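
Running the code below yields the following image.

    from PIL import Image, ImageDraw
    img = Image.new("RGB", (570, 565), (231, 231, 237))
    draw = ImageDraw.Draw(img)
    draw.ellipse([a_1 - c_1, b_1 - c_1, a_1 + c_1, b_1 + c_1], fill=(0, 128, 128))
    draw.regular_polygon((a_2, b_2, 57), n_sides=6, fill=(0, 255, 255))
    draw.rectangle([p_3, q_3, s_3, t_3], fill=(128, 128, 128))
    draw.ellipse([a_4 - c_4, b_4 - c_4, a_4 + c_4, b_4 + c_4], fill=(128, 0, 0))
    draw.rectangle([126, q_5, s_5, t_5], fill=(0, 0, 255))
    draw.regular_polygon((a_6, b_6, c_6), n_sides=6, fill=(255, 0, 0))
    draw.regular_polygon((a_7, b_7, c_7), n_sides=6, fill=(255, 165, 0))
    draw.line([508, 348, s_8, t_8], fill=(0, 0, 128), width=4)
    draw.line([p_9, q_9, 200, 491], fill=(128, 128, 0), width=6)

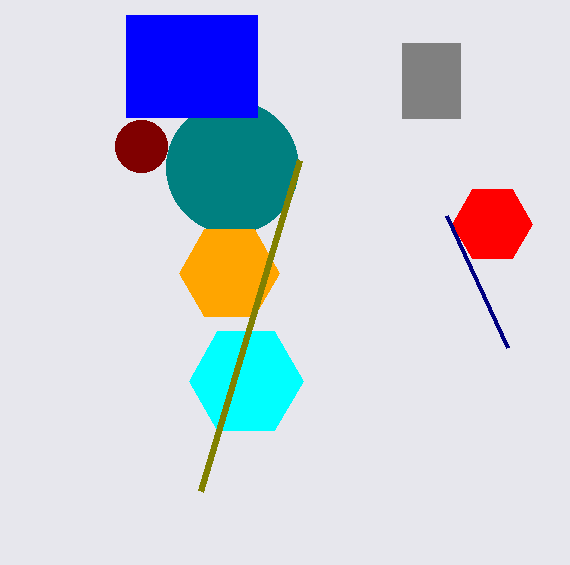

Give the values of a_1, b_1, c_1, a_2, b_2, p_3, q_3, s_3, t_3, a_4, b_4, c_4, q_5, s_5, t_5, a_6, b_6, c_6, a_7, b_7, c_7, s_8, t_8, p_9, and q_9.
a_1 = 232
b_1 = 167
c_1 = 66
a_2 = 246
b_2 = 381
p_3 = 402
q_3 = 43
s_3 = 460
t_3 = 118
a_4 = 141
b_4 = 146
c_4 = 26
q_5 = 15
s_5 = 257
t_5 = 117
a_6 = 492
b_6 = 224
c_6 = 40
a_7 = 229
b_7 = 273
c_7 = 50
s_8 = 447
t_8 = 216
p_9 = 299
q_9 = 160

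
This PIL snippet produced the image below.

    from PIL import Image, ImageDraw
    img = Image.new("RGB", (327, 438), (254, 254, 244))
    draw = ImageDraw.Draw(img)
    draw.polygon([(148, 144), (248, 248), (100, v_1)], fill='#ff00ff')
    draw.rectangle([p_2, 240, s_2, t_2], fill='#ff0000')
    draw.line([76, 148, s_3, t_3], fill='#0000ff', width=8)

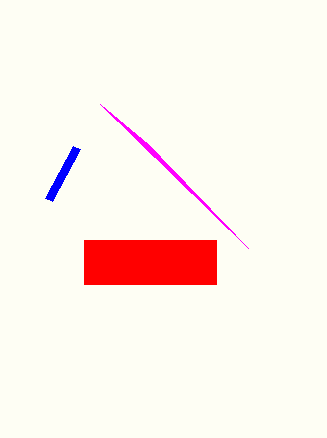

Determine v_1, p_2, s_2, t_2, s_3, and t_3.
v_1 = 104, p_2 = 84, s_2 = 216, t_2 = 284, s_3 = 48, t_3 = 200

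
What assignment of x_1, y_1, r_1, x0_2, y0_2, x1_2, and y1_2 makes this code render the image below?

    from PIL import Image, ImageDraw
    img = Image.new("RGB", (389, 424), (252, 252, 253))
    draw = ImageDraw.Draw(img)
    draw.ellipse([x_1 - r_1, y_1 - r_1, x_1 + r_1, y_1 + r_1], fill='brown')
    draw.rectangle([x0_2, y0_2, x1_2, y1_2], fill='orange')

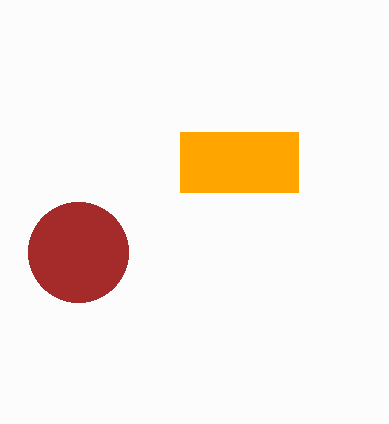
x_1 = 78, y_1 = 252, r_1 = 50, x0_2 = 180, y0_2 = 132, x1_2 = 298, y1_2 = 192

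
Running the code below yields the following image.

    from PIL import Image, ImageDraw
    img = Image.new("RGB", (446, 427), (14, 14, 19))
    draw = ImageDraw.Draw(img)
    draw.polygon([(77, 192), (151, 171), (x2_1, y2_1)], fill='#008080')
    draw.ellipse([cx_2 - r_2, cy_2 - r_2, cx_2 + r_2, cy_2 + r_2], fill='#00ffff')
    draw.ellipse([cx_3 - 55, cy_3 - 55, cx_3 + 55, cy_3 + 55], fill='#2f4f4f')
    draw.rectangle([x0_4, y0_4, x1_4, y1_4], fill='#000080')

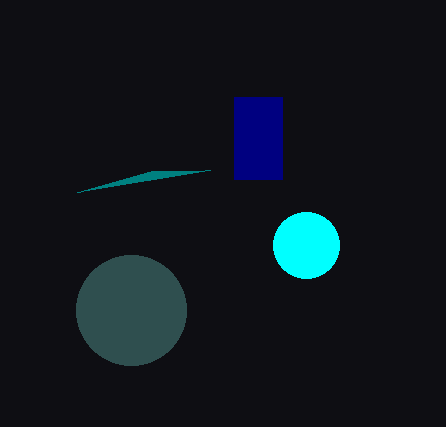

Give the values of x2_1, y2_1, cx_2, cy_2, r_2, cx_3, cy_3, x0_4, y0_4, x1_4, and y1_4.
x2_1 = 210, y2_1 = 170, cx_2 = 306, cy_2 = 245, r_2 = 33, cx_3 = 131, cy_3 = 310, x0_4 = 234, y0_4 = 97, x1_4 = 282, y1_4 = 179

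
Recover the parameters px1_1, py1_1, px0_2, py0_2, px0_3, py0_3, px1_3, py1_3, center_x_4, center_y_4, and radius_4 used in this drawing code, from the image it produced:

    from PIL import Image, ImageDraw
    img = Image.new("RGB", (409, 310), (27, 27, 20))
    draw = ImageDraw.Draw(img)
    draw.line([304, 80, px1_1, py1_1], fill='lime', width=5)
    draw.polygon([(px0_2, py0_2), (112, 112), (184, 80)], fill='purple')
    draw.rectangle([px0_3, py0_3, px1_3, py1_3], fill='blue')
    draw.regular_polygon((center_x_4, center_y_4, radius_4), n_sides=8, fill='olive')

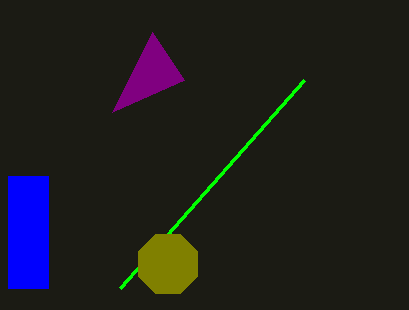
px1_1 = 120
py1_1 = 288
px0_2 = 152
py0_2 = 32
px0_3 = 8
py0_3 = 176
px1_3 = 48
py1_3 = 288
center_x_4 = 168
center_y_4 = 264
radius_4 = 32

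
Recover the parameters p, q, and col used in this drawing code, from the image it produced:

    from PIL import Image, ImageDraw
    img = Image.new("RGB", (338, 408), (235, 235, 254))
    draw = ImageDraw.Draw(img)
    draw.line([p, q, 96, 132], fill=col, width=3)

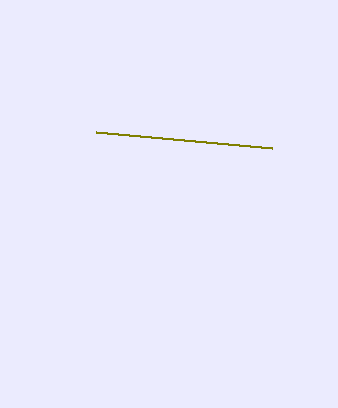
p = 272; q = 148; col = 'olive'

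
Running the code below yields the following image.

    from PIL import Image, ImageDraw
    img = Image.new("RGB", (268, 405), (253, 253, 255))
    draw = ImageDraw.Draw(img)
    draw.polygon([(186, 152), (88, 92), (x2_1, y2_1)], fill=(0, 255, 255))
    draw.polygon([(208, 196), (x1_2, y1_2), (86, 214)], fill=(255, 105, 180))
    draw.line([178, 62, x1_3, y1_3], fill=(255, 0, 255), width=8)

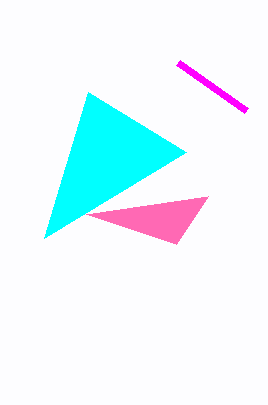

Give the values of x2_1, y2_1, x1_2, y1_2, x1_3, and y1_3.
x2_1 = 44; y2_1 = 238; x1_2 = 176; y1_2 = 244; x1_3 = 246; y1_3 = 110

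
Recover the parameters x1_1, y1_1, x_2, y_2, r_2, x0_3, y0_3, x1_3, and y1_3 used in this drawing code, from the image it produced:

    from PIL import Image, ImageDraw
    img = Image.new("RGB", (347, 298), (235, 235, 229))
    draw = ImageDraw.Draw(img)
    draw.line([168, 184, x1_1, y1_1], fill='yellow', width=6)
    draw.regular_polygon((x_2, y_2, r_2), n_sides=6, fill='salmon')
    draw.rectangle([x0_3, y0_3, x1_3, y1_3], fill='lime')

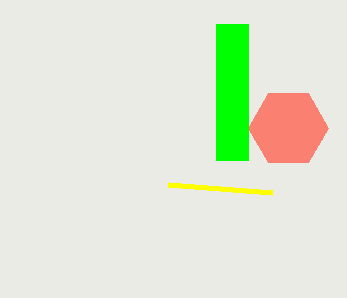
x1_1 = 272, y1_1 = 192, x_2 = 288, y_2 = 128, r_2 = 40, x0_3 = 216, y0_3 = 24, x1_3 = 248, y1_3 = 160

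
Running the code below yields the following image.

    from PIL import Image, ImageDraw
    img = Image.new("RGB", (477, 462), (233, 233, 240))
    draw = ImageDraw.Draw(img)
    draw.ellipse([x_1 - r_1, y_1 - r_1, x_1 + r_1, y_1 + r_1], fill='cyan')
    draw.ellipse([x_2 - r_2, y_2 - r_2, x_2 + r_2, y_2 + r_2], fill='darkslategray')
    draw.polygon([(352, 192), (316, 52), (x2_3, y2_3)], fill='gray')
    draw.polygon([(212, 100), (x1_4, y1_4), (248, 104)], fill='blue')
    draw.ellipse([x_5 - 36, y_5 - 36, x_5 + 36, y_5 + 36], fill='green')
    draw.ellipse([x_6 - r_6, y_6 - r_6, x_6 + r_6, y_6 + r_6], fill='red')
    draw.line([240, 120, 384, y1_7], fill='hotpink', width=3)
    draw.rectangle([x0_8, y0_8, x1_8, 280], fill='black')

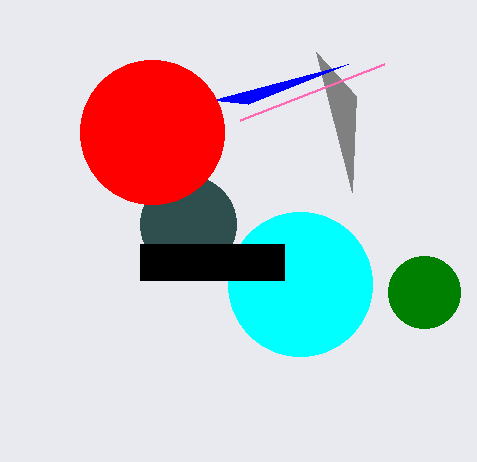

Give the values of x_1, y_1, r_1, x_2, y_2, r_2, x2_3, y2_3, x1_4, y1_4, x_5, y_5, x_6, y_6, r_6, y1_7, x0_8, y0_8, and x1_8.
x_1 = 300; y_1 = 284; r_1 = 72; x_2 = 188; y_2 = 224; r_2 = 48; x2_3 = 356; y2_3 = 96; x1_4 = 348; y1_4 = 64; x_5 = 424; y_5 = 292; x_6 = 152; y_6 = 132; r_6 = 72; y1_7 = 64; x0_8 = 140; y0_8 = 244; x1_8 = 284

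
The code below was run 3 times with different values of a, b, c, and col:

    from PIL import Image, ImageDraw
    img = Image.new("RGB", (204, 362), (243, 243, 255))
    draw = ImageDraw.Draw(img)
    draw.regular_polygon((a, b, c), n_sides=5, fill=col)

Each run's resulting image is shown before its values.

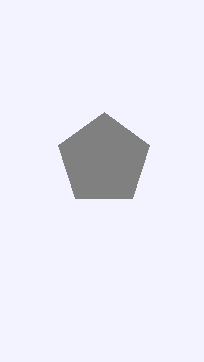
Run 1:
a = 104; b = 160; c = 48; col = 'gray'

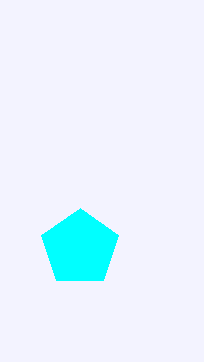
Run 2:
a = 80
b = 248
c = 40
col = 'cyan'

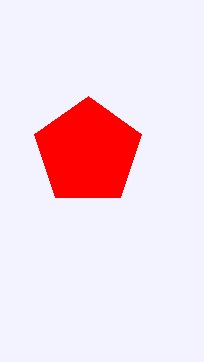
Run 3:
a = 88
b = 152
c = 56
col = 'red'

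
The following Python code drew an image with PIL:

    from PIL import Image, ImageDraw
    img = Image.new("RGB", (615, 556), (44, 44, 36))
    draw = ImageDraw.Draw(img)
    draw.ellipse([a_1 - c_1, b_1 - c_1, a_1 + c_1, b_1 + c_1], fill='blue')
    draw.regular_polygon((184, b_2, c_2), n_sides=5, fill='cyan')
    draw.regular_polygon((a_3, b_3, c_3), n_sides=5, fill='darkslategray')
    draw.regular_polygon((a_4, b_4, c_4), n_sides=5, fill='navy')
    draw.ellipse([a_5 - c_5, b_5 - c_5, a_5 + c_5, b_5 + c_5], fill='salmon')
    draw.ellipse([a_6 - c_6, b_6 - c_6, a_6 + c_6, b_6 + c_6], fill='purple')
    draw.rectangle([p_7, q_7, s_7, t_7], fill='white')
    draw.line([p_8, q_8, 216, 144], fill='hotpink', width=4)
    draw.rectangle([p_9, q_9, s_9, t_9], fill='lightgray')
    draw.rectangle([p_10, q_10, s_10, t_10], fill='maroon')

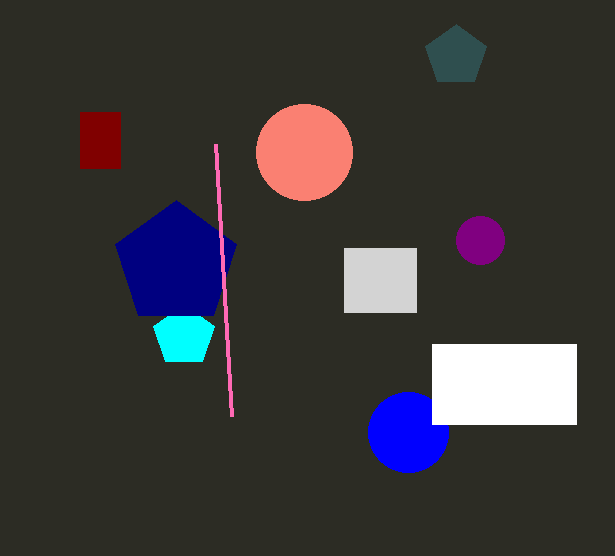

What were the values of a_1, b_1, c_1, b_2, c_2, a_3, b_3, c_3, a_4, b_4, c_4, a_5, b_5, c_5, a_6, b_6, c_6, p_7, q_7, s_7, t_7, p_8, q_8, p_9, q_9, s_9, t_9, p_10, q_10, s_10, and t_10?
a_1 = 408, b_1 = 432, c_1 = 40, b_2 = 336, c_2 = 32, a_3 = 456, b_3 = 56, c_3 = 32, a_4 = 176, b_4 = 264, c_4 = 64, a_5 = 304, b_5 = 152, c_5 = 48, a_6 = 480, b_6 = 240, c_6 = 24, p_7 = 432, q_7 = 344, s_7 = 576, t_7 = 424, p_8 = 232, q_8 = 416, p_9 = 344, q_9 = 248, s_9 = 416, t_9 = 312, p_10 = 80, q_10 = 112, s_10 = 120, t_10 = 168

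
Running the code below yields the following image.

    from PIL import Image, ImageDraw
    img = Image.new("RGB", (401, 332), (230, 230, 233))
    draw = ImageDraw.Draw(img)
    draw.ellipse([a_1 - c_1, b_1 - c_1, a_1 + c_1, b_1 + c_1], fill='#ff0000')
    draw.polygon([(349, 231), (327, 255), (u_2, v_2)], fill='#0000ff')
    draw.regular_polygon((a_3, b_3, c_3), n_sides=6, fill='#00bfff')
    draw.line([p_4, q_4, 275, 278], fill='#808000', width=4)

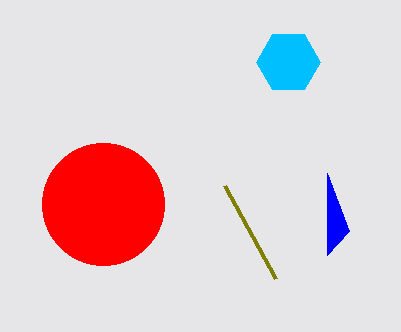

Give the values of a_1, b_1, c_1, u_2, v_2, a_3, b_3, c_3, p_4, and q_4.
a_1 = 103; b_1 = 204; c_1 = 61; u_2 = 327; v_2 = 173; a_3 = 288; b_3 = 62; c_3 = 32; p_4 = 224; q_4 = 185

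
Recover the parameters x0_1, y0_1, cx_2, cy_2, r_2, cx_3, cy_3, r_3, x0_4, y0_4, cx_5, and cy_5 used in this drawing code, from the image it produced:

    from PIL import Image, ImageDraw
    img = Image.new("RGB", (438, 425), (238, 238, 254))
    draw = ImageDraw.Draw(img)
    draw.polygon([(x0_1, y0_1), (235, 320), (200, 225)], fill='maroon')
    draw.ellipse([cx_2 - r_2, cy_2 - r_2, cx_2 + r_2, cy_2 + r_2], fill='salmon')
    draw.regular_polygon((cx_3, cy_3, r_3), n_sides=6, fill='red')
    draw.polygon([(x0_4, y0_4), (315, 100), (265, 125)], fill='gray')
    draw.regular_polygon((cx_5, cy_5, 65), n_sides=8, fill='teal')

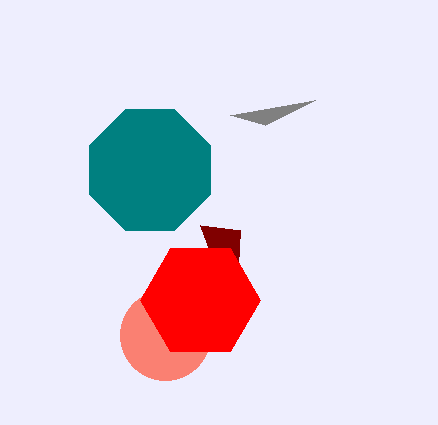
x0_1 = 240; y0_1 = 230; cx_2 = 165; cy_2 = 335; r_2 = 45; cx_3 = 200; cy_3 = 300; r_3 = 60; x0_4 = 230; y0_4 = 115; cx_5 = 150; cy_5 = 170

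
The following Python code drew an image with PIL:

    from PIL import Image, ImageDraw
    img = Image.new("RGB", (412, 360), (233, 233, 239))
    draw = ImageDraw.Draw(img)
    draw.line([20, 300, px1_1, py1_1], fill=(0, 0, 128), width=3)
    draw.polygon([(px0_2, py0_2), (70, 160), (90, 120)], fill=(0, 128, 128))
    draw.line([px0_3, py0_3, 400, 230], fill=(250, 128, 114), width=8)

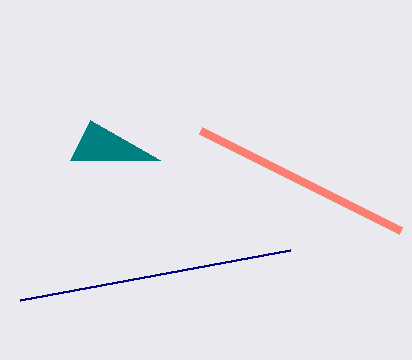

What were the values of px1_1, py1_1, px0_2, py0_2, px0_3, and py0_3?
px1_1 = 290; py1_1 = 250; px0_2 = 160; py0_2 = 160; px0_3 = 200; py0_3 = 130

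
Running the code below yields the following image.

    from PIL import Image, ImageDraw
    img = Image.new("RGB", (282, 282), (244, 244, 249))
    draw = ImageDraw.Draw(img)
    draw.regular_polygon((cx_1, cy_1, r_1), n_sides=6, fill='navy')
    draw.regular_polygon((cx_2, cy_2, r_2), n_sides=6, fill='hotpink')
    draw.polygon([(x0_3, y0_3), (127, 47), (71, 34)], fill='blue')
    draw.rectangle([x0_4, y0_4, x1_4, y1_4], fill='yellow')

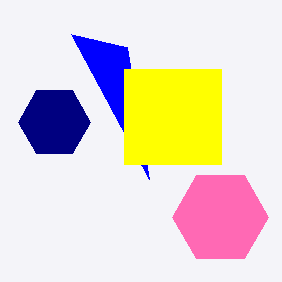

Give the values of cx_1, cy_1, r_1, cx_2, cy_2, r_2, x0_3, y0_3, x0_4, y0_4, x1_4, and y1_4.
cx_1 = 54; cy_1 = 122; r_1 = 36; cx_2 = 220; cy_2 = 217; r_2 = 48; x0_3 = 149; y0_3 = 179; x0_4 = 124; y0_4 = 69; x1_4 = 221; y1_4 = 164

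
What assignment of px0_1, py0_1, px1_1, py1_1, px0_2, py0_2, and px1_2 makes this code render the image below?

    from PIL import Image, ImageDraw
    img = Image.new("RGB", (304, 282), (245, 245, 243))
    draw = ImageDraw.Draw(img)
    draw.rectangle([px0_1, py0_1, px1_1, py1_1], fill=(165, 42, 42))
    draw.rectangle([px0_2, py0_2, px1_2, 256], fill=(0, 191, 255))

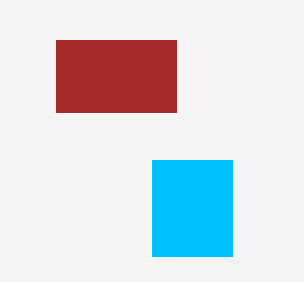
px0_1 = 56
py0_1 = 40
px1_1 = 176
py1_1 = 112
px0_2 = 152
py0_2 = 160
px1_2 = 232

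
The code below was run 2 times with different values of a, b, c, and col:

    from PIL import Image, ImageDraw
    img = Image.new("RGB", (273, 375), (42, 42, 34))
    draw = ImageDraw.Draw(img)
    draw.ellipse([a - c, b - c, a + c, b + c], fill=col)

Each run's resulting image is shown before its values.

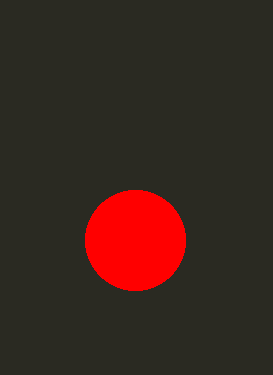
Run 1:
a = 135, b = 240, c = 50, col = 'red'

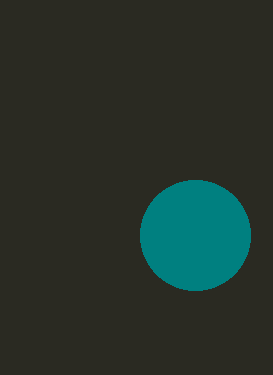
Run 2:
a = 195; b = 235; c = 55; col = 'teal'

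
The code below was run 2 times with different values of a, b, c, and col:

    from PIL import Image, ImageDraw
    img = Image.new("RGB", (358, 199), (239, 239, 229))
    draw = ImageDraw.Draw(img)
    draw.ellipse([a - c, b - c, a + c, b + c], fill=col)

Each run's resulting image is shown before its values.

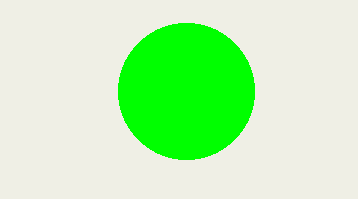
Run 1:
a = 186; b = 91; c = 68; col = 'lime'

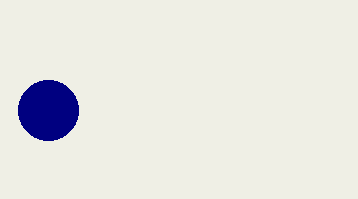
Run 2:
a = 48
b = 110
c = 30
col = 'navy'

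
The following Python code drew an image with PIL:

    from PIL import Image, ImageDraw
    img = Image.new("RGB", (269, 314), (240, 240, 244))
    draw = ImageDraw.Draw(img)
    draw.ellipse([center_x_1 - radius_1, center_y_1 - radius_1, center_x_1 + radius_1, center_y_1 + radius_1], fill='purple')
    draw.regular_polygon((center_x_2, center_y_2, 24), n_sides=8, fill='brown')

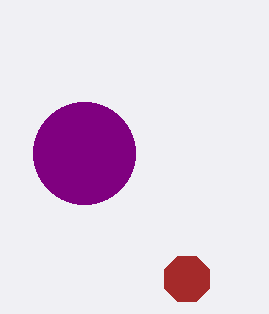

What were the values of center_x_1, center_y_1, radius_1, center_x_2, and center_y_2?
center_x_1 = 84
center_y_1 = 153
radius_1 = 51
center_x_2 = 187
center_y_2 = 279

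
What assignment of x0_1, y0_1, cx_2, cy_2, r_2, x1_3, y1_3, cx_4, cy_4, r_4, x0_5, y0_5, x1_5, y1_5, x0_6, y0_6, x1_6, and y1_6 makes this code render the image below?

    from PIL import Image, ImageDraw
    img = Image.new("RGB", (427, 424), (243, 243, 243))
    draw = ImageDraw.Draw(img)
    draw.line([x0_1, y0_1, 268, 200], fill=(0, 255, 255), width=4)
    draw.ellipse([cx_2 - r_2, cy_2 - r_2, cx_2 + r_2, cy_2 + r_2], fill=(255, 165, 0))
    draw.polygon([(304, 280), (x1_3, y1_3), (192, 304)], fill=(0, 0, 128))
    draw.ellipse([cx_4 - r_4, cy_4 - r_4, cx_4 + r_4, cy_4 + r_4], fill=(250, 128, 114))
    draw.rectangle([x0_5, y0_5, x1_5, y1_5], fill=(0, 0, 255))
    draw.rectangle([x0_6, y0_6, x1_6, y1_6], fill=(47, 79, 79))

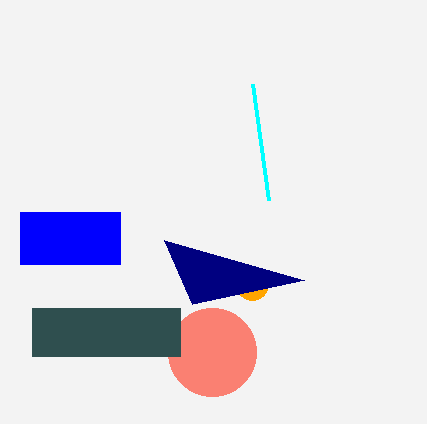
x0_1 = 252, y0_1 = 84, cx_2 = 252, cy_2 = 284, r_2 = 16, x1_3 = 164, y1_3 = 240, cx_4 = 212, cy_4 = 352, r_4 = 44, x0_5 = 20, y0_5 = 212, x1_5 = 120, y1_5 = 264, x0_6 = 32, y0_6 = 308, x1_6 = 180, y1_6 = 356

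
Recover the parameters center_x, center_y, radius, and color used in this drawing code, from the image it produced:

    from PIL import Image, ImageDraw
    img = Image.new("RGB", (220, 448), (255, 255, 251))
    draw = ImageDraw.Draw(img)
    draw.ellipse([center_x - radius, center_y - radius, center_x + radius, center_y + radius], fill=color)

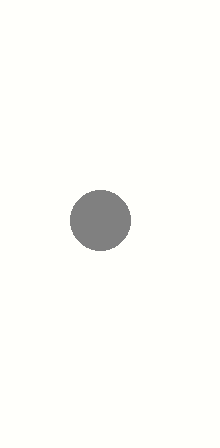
center_x = 100; center_y = 220; radius = 30; color = 'gray'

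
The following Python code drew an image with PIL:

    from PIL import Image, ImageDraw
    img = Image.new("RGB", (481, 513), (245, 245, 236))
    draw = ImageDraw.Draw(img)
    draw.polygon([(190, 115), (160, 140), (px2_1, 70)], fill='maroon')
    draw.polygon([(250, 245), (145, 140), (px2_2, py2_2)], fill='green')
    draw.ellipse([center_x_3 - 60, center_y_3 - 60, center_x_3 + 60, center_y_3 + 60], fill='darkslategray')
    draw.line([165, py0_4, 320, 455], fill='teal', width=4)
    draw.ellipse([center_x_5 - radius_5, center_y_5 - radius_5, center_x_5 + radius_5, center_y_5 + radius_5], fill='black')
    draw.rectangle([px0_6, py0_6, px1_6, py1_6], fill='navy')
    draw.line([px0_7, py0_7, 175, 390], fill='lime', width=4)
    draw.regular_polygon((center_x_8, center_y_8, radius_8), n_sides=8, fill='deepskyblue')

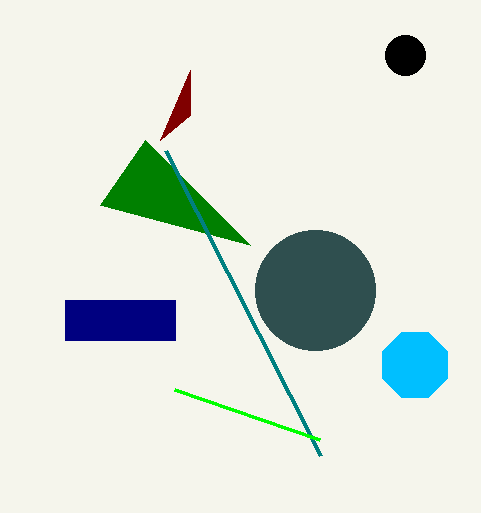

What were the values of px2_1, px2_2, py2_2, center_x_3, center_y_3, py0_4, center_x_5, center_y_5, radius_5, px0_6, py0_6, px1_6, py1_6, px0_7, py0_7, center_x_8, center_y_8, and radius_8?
px2_1 = 190, px2_2 = 100, py2_2 = 205, center_x_3 = 315, center_y_3 = 290, py0_4 = 150, center_x_5 = 405, center_y_5 = 55, radius_5 = 20, px0_6 = 65, py0_6 = 300, px1_6 = 175, py1_6 = 340, px0_7 = 320, py0_7 = 440, center_x_8 = 415, center_y_8 = 365, radius_8 = 35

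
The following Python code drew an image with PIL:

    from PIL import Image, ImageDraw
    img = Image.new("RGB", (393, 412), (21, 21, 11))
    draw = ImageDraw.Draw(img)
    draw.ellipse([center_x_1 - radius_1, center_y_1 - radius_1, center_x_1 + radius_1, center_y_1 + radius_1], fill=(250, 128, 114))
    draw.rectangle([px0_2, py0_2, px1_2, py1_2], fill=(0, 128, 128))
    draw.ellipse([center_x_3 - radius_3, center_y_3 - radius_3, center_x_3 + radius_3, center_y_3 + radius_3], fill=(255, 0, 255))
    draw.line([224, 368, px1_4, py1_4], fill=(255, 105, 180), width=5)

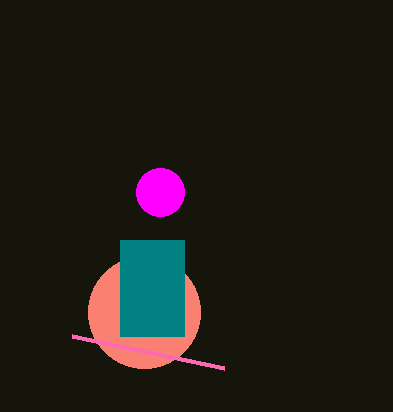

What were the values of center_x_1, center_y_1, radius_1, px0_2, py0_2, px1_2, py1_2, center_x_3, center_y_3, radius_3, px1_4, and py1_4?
center_x_1 = 144, center_y_1 = 312, radius_1 = 56, px0_2 = 120, py0_2 = 240, px1_2 = 184, py1_2 = 336, center_x_3 = 160, center_y_3 = 192, radius_3 = 24, px1_4 = 72, py1_4 = 336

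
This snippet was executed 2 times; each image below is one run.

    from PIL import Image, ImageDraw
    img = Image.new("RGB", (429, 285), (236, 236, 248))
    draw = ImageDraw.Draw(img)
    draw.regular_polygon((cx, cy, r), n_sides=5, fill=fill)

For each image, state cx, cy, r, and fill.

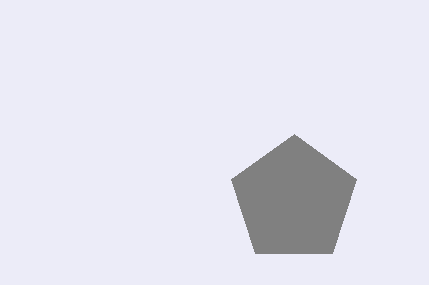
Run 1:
cx = 294; cy = 200; r = 66; fill = 'gray'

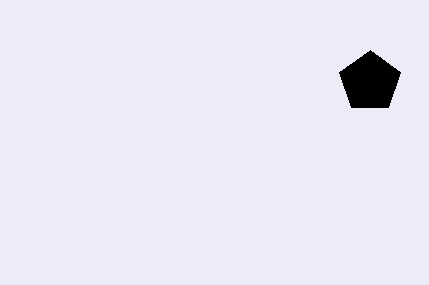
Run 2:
cx = 370, cy = 82, r = 32, fill = 'black'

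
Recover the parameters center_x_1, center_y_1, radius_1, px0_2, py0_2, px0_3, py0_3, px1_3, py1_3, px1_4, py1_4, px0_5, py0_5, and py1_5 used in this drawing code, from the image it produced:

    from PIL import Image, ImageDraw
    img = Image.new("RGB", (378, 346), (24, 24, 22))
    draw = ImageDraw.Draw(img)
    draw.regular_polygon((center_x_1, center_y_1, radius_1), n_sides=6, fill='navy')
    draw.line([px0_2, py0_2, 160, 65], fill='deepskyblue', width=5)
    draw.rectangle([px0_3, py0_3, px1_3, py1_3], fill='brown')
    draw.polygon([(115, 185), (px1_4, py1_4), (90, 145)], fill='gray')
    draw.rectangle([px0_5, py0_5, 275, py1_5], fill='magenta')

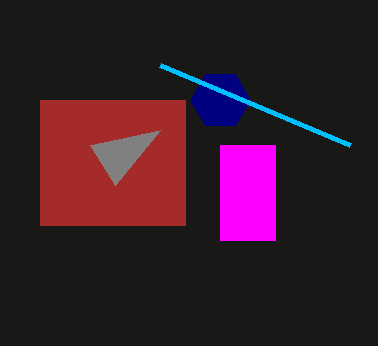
center_x_1 = 220, center_y_1 = 100, radius_1 = 30, px0_2 = 350, py0_2 = 145, px0_3 = 40, py0_3 = 100, px1_3 = 185, py1_3 = 225, px1_4 = 160, py1_4 = 130, px0_5 = 220, py0_5 = 145, py1_5 = 240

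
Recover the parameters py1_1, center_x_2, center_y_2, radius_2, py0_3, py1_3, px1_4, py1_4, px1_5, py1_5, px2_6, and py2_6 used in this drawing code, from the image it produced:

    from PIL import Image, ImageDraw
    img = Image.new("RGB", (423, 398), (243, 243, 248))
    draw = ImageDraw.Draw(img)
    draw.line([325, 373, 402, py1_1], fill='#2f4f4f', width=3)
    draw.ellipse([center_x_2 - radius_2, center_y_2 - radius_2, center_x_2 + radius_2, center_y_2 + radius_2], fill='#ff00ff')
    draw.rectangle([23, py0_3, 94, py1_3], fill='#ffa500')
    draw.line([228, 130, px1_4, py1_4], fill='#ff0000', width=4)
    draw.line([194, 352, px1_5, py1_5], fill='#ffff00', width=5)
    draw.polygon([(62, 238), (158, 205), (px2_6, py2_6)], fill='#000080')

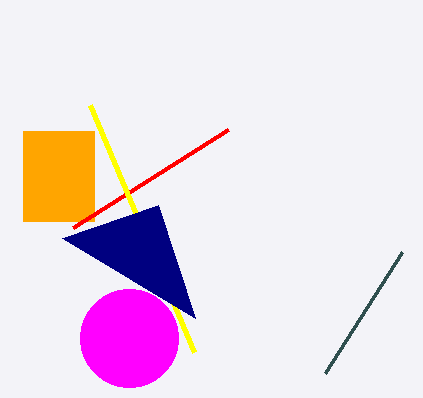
py1_1 = 252; center_x_2 = 129; center_y_2 = 338; radius_2 = 49; py0_3 = 131; py1_3 = 221; px1_4 = 73; py1_4 = 228; px1_5 = 90; py1_5 = 105; px2_6 = 195; py2_6 = 318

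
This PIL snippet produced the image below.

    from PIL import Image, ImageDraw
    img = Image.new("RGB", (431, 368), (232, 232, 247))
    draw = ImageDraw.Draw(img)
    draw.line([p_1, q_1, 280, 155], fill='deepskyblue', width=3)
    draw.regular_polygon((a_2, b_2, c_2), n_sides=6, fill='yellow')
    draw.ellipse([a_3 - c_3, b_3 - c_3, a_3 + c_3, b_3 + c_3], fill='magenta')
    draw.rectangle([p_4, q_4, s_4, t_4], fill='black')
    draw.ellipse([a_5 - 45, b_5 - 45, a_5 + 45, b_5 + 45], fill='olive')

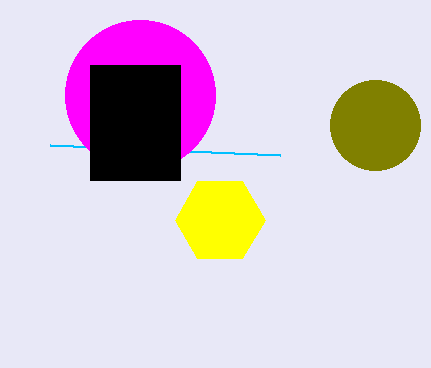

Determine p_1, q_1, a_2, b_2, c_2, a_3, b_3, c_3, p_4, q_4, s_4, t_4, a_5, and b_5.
p_1 = 50; q_1 = 145; a_2 = 220; b_2 = 220; c_2 = 45; a_3 = 140; b_3 = 95; c_3 = 75; p_4 = 90; q_4 = 65; s_4 = 180; t_4 = 180; a_5 = 375; b_5 = 125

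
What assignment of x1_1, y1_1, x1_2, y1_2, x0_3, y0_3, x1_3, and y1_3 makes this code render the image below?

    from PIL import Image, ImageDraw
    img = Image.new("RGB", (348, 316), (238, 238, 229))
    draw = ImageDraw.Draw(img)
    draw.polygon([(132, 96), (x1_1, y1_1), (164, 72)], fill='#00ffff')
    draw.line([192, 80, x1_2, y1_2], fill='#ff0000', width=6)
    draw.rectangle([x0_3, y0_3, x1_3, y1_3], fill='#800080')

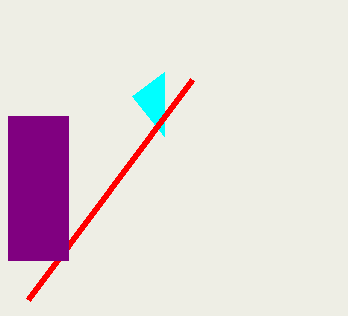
x1_1 = 164; y1_1 = 136; x1_2 = 28; y1_2 = 300; x0_3 = 8; y0_3 = 116; x1_3 = 68; y1_3 = 260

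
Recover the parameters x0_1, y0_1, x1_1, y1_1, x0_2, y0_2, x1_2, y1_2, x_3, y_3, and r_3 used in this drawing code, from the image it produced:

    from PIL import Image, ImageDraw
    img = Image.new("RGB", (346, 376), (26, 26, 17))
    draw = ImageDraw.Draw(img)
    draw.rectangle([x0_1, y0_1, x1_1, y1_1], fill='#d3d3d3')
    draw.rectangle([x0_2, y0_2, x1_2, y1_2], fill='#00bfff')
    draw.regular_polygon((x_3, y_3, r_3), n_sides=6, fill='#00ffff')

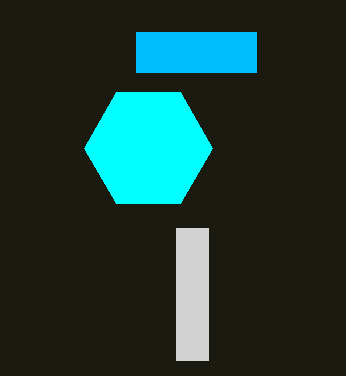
x0_1 = 176
y0_1 = 228
x1_1 = 208
y1_1 = 360
x0_2 = 136
y0_2 = 32
x1_2 = 256
y1_2 = 72
x_3 = 148
y_3 = 148
r_3 = 64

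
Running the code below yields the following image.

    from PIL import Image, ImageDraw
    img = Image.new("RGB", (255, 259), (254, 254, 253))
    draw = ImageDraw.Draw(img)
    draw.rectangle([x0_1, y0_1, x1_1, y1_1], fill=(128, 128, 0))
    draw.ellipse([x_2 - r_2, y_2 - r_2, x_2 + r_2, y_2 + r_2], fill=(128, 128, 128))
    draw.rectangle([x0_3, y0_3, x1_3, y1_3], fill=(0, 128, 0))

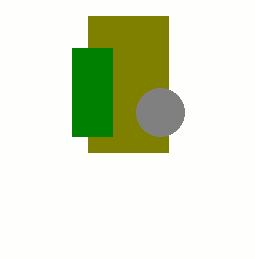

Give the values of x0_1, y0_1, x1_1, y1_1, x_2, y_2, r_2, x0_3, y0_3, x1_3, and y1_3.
x0_1 = 88; y0_1 = 16; x1_1 = 168; y1_1 = 152; x_2 = 160; y_2 = 112; r_2 = 24; x0_3 = 72; y0_3 = 48; x1_3 = 112; y1_3 = 136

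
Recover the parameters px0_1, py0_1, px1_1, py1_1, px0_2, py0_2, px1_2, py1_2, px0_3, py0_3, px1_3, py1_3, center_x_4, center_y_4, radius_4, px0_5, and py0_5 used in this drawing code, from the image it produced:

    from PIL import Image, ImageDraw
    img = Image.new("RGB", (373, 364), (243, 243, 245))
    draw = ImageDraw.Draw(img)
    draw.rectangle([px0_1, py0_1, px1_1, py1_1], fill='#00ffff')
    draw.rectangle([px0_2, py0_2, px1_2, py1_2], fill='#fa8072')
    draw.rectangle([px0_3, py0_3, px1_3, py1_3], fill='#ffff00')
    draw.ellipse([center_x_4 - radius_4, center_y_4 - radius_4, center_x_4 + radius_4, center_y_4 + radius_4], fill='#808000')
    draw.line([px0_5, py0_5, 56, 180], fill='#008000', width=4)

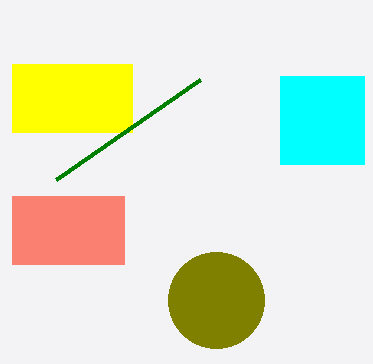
px0_1 = 280
py0_1 = 76
px1_1 = 364
py1_1 = 164
px0_2 = 12
py0_2 = 196
px1_2 = 124
py1_2 = 264
px0_3 = 12
py0_3 = 64
px1_3 = 132
py1_3 = 132
center_x_4 = 216
center_y_4 = 300
radius_4 = 48
px0_5 = 200
py0_5 = 80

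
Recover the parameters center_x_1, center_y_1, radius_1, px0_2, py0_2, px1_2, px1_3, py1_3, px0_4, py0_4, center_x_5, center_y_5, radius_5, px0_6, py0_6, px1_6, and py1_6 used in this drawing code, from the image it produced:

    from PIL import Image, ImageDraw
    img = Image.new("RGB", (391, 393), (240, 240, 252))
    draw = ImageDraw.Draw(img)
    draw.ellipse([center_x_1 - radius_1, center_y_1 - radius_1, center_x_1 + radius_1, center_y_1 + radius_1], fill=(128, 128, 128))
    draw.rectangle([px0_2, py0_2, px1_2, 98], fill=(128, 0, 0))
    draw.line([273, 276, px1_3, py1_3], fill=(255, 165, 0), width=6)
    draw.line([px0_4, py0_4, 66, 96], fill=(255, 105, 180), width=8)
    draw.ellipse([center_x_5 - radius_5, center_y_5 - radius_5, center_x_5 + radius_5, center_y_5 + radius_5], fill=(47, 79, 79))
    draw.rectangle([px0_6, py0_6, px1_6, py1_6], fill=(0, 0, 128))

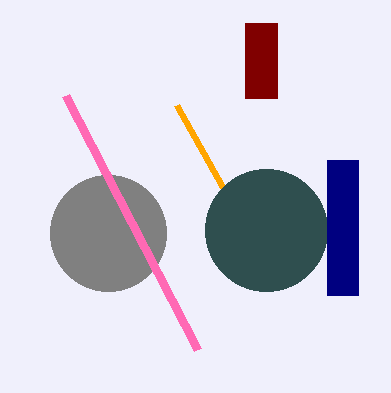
center_x_1 = 108; center_y_1 = 233; radius_1 = 58; px0_2 = 245; py0_2 = 23; px1_2 = 277; px1_3 = 177; py1_3 = 105; px0_4 = 198; py0_4 = 350; center_x_5 = 266; center_y_5 = 230; radius_5 = 61; px0_6 = 327; py0_6 = 160; px1_6 = 358; py1_6 = 295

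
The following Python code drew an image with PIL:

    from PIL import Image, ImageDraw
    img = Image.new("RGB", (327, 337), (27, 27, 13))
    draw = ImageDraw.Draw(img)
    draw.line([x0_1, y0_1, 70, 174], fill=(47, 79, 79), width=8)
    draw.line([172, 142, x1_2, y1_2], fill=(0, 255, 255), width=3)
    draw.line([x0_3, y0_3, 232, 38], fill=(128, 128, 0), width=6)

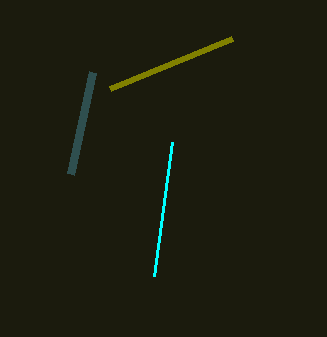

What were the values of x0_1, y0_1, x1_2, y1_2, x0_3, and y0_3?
x0_1 = 92; y0_1 = 72; x1_2 = 154; y1_2 = 276; x0_3 = 110; y0_3 = 88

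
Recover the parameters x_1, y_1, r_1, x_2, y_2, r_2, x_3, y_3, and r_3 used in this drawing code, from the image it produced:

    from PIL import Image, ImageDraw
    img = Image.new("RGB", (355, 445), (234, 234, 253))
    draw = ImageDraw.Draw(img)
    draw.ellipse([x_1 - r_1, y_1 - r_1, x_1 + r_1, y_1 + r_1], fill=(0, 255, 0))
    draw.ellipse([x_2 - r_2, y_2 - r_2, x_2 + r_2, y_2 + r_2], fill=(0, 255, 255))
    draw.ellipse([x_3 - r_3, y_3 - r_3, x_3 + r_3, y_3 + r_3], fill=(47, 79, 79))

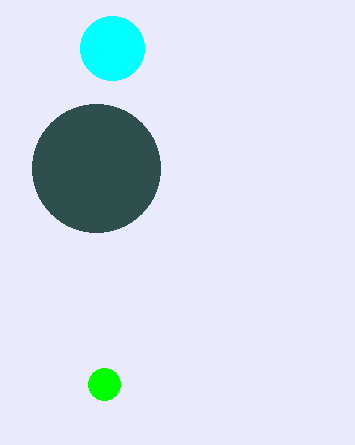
x_1 = 104, y_1 = 384, r_1 = 16, x_2 = 112, y_2 = 48, r_2 = 32, x_3 = 96, y_3 = 168, r_3 = 64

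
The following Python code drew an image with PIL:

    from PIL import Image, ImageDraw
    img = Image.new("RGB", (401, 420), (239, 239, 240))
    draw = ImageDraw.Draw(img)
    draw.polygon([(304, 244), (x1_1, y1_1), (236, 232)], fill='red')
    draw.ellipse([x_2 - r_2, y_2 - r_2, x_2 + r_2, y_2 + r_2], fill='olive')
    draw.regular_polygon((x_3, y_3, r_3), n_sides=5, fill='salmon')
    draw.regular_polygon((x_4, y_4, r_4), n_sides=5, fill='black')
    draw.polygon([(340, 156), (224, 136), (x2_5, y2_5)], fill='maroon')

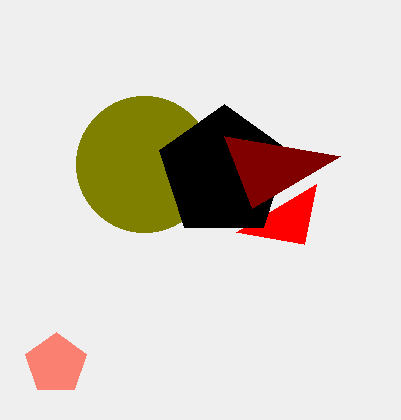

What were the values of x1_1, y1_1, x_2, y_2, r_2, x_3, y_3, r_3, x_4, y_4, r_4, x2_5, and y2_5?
x1_1 = 316
y1_1 = 184
x_2 = 144
y_2 = 164
r_2 = 68
x_3 = 56
y_3 = 364
r_3 = 32
x_4 = 224
y_4 = 172
r_4 = 68
x2_5 = 252
y2_5 = 208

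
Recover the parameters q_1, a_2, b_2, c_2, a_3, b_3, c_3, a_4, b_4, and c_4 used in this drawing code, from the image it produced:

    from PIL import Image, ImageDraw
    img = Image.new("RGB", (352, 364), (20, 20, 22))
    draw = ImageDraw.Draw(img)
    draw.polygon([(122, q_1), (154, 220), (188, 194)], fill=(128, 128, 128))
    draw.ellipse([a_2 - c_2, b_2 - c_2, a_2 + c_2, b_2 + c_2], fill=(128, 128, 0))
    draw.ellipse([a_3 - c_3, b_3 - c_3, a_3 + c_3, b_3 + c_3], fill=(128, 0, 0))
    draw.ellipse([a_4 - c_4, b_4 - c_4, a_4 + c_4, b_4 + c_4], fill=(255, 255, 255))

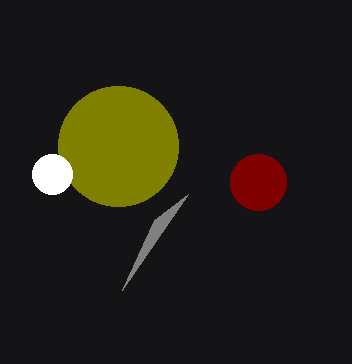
q_1 = 290
a_2 = 118
b_2 = 146
c_2 = 60
a_3 = 258
b_3 = 182
c_3 = 28
a_4 = 52
b_4 = 174
c_4 = 20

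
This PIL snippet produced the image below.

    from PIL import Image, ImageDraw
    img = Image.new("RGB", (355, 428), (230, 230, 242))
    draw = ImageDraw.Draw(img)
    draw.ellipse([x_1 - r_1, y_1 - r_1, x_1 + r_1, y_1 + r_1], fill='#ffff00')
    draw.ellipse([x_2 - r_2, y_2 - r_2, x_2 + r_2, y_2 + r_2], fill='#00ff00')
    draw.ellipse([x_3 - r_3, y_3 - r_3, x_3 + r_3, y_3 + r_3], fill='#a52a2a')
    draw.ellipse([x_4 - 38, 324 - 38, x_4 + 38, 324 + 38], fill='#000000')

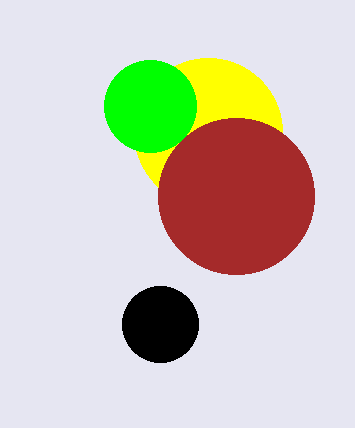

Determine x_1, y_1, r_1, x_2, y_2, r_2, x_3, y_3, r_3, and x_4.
x_1 = 208, y_1 = 132, r_1 = 74, x_2 = 150, y_2 = 106, r_2 = 46, x_3 = 236, y_3 = 196, r_3 = 78, x_4 = 160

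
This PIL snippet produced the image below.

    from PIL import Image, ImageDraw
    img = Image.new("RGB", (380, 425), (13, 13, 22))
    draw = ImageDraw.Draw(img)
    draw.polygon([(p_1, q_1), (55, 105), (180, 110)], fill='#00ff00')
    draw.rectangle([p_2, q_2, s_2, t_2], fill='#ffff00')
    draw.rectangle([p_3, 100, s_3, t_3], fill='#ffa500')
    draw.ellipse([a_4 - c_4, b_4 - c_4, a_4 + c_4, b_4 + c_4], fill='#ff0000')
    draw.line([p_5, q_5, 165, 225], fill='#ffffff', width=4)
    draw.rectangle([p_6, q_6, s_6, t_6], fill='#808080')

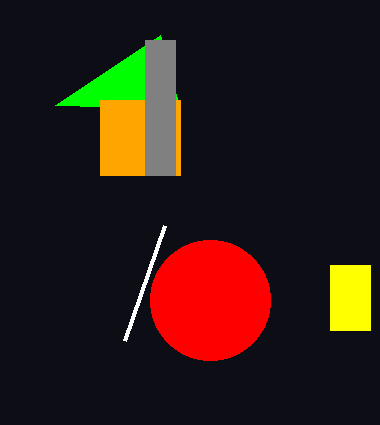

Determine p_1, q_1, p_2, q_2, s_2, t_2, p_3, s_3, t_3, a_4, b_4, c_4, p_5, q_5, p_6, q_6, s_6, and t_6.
p_1 = 160
q_1 = 35
p_2 = 330
q_2 = 265
s_2 = 370
t_2 = 330
p_3 = 100
s_3 = 180
t_3 = 175
a_4 = 210
b_4 = 300
c_4 = 60
p_5 = 125
q_5 = 340
p_6 = 145
q_6 = 40
s_6 = 175
t_6 = 175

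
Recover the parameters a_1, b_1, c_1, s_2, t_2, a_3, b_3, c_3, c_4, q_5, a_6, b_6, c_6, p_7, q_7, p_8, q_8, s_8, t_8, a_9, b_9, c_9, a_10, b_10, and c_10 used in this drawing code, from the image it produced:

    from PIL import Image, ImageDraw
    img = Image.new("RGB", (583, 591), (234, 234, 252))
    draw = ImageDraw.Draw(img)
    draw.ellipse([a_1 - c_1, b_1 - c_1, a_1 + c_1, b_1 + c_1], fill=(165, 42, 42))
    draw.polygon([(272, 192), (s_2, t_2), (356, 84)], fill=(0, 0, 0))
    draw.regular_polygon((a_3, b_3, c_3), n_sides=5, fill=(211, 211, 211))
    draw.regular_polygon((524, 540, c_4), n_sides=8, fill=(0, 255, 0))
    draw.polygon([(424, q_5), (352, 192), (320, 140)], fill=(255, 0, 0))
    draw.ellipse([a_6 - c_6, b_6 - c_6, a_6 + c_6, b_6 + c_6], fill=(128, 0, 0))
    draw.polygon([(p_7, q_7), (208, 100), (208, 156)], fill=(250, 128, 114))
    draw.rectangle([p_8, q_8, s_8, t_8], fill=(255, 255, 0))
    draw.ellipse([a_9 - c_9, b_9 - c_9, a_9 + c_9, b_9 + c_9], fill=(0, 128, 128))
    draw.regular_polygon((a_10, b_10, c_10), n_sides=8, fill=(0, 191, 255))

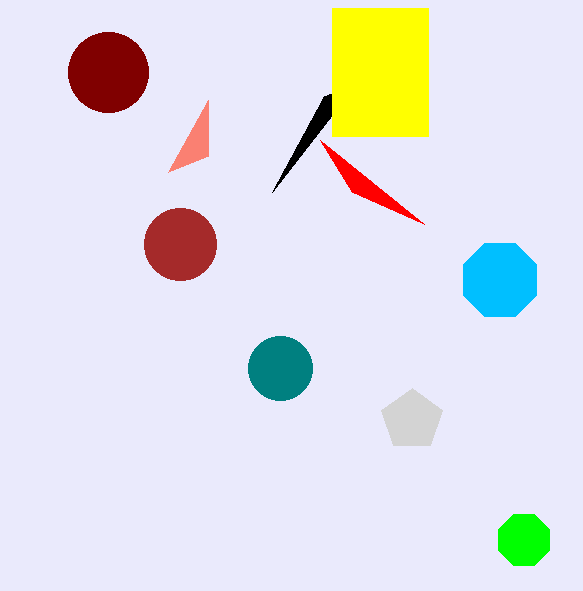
a_1 = 180
b_1 = 244
c_1 = 36
s_2 = 324
t_2 = 96
a_3 = 412
b_3 = 420
c_3 = 32
c_4 = 28
q_5 = 224
a_6 = 108
b_6 = 72
c_6 = 40
p_7 = 168
q_7 = 172
p_8 = 332
q_8 = 8
s_8 = 428
t_8 = 136
a_9 = 280
b_9 = 368
c_9 = 32
a_10 = 500
b_10 = 280
c_10 = 40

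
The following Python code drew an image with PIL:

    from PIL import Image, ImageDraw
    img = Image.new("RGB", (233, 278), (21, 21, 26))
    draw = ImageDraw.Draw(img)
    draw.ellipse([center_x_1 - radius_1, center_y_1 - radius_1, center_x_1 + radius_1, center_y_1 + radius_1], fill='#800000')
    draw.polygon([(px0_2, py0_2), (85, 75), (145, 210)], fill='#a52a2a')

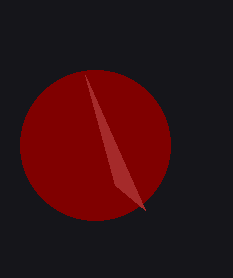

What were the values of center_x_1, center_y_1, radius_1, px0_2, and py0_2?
center_x_1 = 95, center_y_1 = 145, radius_1 = 75, px0_2 = 115, py0_2 = 185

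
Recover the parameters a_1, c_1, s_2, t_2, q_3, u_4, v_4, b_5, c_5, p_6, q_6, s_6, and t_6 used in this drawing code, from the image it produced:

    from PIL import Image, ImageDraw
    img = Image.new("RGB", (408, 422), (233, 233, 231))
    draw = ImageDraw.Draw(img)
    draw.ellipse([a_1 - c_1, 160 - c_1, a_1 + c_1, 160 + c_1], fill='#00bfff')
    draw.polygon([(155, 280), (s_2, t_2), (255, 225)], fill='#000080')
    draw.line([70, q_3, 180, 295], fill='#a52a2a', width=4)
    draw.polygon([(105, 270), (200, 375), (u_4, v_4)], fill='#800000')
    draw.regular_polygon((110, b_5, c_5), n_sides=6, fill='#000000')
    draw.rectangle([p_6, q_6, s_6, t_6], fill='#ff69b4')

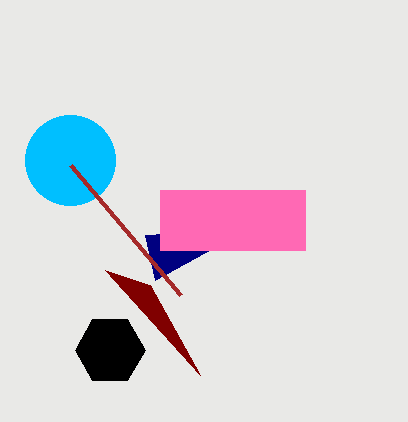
a_1 = 70, c_1 = 45, s_2 = 145, t_2 = 235, q_3 = 165, u_4 = 150, v_4 = 285, b_5 = 350, c_5 = 35, p_6 = 160, q_6 = 190, s_6 = 305, t_6 = 250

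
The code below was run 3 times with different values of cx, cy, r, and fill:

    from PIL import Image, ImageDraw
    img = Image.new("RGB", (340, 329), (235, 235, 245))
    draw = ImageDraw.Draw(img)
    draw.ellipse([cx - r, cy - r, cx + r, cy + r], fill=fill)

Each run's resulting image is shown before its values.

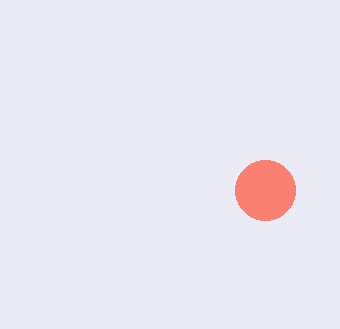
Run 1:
cx = 265; cy = 190; r = 30; fill = 'salmon'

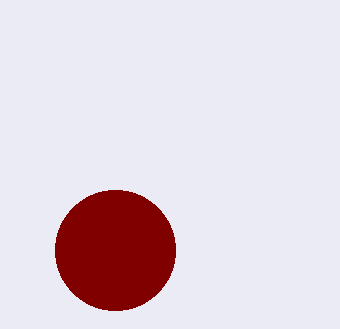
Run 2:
cx = 115; cy = 250; r = 60; fill = 'maroon'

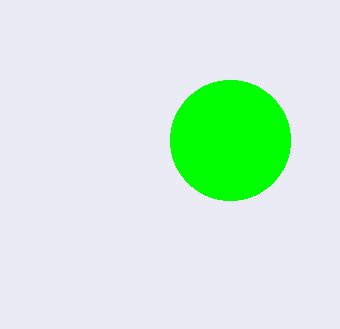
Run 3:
cx = 230, cy = 140, r = 60, fill = 'lime'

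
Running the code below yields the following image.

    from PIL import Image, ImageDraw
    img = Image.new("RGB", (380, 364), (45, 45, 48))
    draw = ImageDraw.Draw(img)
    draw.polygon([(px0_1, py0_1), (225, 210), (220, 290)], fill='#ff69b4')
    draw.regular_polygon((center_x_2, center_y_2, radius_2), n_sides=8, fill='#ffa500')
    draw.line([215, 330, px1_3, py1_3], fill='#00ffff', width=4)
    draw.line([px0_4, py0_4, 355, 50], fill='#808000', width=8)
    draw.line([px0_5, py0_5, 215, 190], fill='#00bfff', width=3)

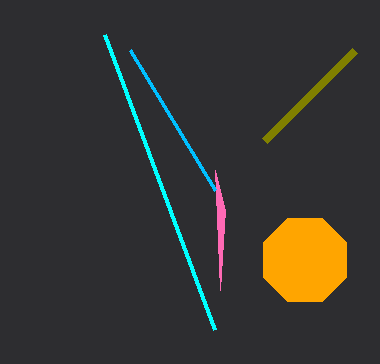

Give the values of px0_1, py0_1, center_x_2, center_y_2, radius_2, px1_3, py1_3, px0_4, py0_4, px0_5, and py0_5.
px0_1 = 215, py0_1 = 170, center_x_2 = 305, center_y_2 = 260, radius_2 = 45, px1_3 = 105, py1_3 = 35, px0_4 = 265, py0_4 = 140, px0_5 = 130, py0_5 = 50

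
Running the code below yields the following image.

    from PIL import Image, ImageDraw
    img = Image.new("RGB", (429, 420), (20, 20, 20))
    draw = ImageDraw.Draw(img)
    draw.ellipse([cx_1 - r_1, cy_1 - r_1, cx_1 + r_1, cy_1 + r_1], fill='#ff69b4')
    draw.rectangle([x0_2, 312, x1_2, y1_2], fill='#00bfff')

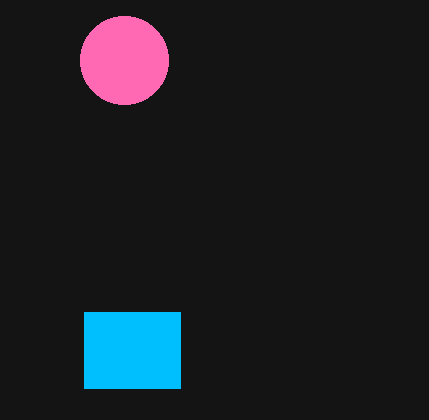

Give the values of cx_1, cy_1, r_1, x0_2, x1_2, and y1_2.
cx_1 = 124; cy_1 = 60; r_1 = 44; x0_2 = 84; x1_2 = 180; y1_2 = 388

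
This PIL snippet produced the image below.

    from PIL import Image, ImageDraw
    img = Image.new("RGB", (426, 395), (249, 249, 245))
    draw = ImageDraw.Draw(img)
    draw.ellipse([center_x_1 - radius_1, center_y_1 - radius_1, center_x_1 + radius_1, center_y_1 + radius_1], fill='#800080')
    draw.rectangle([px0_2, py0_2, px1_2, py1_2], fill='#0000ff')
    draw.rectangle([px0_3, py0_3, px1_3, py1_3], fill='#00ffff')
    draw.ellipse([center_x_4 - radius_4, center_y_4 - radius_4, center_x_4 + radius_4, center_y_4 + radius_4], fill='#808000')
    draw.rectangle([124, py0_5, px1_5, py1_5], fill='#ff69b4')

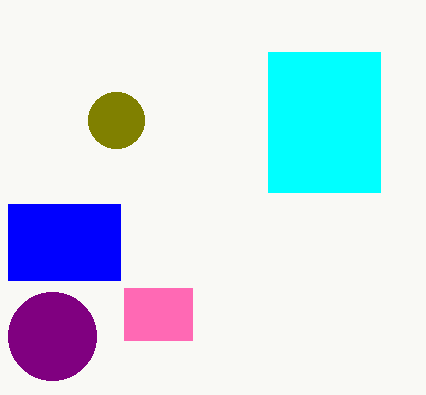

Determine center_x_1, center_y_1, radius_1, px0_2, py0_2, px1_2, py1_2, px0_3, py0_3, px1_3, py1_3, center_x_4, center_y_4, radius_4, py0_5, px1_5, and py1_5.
center_x_1 = 52, center_y_1 = 336, radius_1 = 44, px0_2 = 8, py0_2 = 204, px1_2 = 120, py1_2 = 280, px0_3 = 268, py0_3 = 52, px1_3 = 380, py1_3 = 192, center_x_4 = 116, center_y_4 = 120, radius_4 = 28, py0_5 = 288, px1_5 = 192, py1_5 = 340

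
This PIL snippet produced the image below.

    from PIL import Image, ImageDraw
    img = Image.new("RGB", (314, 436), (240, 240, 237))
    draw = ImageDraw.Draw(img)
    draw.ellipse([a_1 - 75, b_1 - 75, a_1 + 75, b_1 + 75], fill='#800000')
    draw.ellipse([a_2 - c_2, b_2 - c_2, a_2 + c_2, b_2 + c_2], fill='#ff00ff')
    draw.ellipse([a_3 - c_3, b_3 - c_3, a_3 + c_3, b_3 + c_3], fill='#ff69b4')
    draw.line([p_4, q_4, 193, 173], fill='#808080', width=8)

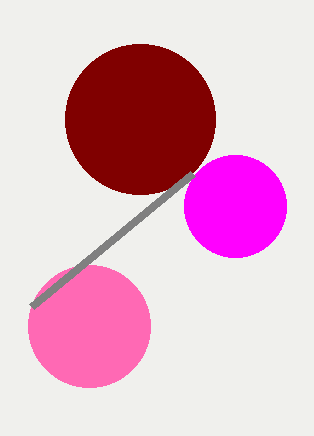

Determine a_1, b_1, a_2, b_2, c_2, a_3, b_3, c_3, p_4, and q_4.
a_1 = 140; b_1 = 119; a_2 = 235; b_2 = 206; c_2 = 51; a_3 = 89; b_3 = 326; c_3 = 61; p_4 = 32; q_4 = 306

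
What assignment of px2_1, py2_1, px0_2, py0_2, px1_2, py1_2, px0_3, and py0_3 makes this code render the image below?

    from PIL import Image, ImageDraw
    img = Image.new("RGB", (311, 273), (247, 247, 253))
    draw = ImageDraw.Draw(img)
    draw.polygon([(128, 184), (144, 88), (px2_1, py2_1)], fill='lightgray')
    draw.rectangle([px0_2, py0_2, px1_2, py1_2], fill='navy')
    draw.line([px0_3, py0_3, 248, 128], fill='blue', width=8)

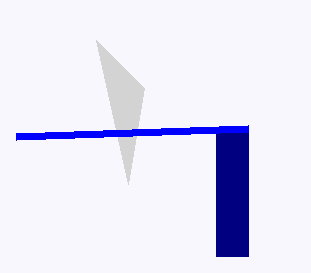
px2_1 = 96
py2_1 = 40
px0_2 = 216
py0_2 = 128
px1_2 = 248
py1_2 = 256
px0_3 = 16
py0_3 = 136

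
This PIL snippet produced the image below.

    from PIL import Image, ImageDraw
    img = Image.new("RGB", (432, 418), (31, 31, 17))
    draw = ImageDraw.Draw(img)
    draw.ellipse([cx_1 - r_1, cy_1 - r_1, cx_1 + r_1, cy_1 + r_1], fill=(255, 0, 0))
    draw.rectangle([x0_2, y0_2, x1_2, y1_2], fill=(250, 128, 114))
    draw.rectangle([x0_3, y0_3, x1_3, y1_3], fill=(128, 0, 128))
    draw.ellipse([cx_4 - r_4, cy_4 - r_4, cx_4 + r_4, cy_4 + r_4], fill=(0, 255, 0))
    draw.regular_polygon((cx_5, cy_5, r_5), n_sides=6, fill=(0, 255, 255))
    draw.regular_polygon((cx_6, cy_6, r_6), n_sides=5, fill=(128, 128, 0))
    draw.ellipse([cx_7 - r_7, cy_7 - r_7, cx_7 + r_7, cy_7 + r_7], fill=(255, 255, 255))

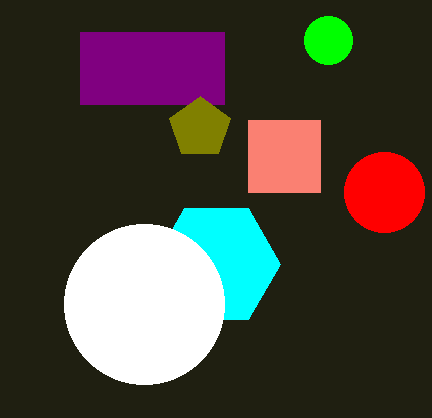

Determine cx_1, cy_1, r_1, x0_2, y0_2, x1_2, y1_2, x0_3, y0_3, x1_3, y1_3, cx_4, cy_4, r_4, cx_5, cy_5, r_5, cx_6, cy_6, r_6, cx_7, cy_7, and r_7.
cx_1 = 384; cy_1 = 192; r_1 = 40; x0_2 = 248; y0_2 = 120; x1_2 = 320; y1_2 = 192; x0_3 = 80; y0_3 = 32; x1_3 = 224; y1_3 = 104; cx_4 = 328; cy_4 = 40; r_4 = 24; cx_5 = 216; cy_5 = 264; r_5 = 64; cx_6 = 200; cy_6 = 128; r_6 = 32; cx_7 = 144; cy_7 = 304; r_7 = 80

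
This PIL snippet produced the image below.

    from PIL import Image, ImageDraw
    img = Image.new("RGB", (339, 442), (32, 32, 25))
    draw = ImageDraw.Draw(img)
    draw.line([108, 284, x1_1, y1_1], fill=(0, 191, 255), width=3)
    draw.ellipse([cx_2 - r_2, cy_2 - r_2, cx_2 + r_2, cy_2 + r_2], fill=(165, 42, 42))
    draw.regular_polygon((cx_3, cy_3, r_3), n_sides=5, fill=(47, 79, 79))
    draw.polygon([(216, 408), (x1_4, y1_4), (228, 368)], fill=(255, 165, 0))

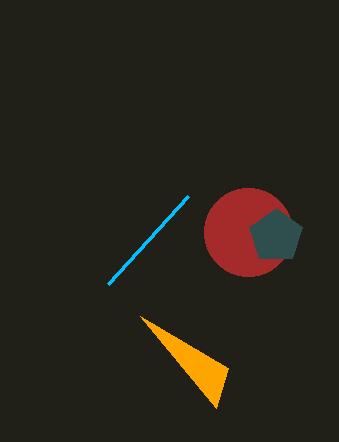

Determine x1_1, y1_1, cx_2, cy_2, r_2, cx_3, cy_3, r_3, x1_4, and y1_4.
x1_1 = 188, y1_1 = 196, cx_2 = 248, cy_2 = 232, r_2 = 44, cx_3 = 276, cy_3 = 236, r_3 = 28, x1_4 = 140, y1_4 = 316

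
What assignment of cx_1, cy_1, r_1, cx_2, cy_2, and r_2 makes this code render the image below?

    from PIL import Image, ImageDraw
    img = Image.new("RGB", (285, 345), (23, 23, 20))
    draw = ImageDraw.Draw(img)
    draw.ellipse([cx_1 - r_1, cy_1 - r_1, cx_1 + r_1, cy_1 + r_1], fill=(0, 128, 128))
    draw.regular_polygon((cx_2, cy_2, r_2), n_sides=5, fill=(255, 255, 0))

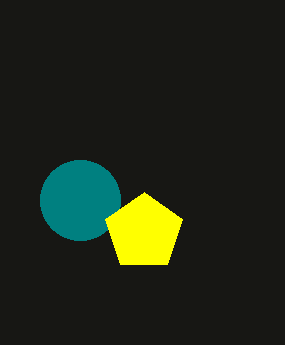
cx_1 = 80
cy_1 = 200
r_1 = 40
cx_2 = 144
cy_2 = 232
r_2 = 40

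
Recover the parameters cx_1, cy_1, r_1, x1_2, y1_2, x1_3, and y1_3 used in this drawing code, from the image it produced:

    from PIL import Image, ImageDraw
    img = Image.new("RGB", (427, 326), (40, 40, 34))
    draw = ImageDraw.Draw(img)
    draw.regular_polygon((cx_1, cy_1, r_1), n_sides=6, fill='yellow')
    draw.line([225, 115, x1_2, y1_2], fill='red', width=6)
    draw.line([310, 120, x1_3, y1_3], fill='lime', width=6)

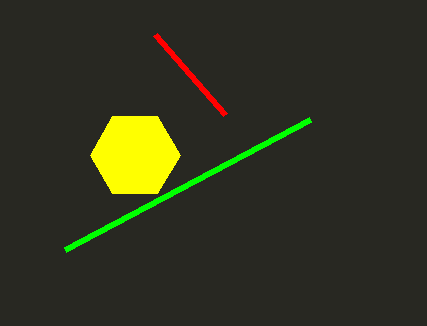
cx_1 = 135; cy_1 = 155; r_1 = 45; x1_2 = 155; y1_2 = 35; x1_3 = 65; y1_3 = 250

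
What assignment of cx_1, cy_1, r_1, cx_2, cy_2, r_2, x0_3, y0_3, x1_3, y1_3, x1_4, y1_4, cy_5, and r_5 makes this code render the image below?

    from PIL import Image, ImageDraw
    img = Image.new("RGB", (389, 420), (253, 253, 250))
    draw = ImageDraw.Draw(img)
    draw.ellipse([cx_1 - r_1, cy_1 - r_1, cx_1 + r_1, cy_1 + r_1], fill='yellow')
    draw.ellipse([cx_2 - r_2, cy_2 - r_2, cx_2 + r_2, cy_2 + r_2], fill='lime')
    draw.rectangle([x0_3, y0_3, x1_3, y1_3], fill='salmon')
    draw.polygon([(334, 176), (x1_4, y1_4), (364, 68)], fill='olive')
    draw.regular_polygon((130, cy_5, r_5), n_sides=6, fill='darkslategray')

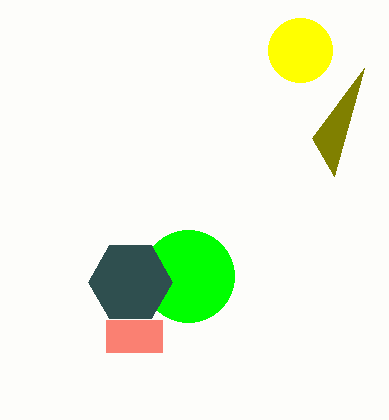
cx_1 = 300; cy_1 = 50; r_1 = 32; cx_2 = 188; cy_2 = 276; r_2 = 46; x0_3 = 106; y0_3 = 320; x1_3 = 162; y1_3 = 352; x1_4 = 312; y1_4 = 138; cy_5 = 282; r_5 = 42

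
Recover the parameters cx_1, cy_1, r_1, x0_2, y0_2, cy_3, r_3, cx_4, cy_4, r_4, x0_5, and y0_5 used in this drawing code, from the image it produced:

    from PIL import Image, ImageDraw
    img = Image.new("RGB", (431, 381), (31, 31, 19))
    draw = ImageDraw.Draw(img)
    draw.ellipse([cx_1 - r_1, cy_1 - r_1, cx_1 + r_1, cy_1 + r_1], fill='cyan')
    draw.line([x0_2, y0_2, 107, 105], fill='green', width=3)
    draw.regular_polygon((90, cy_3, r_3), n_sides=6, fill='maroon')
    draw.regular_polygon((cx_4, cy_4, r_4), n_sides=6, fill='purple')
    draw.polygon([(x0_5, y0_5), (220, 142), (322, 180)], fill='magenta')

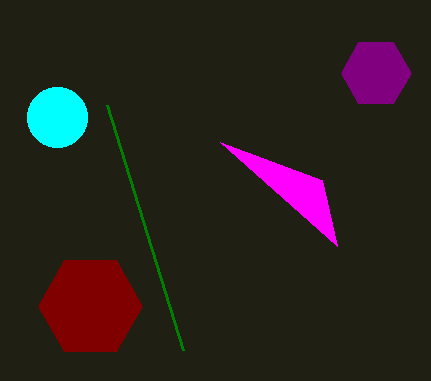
cx_1 = 57; cy_1 = 117; r_1 = 30; x0_2 = 183; y0_2 = 350; cy_3 = 306; r_3 = 52; cx_4 = 376; cy_4 = 73; r_4 = 35; x0_5 = 337; y0_5 = 246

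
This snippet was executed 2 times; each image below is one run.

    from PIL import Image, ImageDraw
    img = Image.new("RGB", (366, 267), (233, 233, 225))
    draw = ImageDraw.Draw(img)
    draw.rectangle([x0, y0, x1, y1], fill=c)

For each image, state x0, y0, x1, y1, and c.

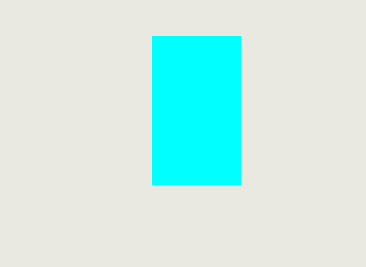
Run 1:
x0 = 152
y0 = 36
x1 = 240
y1 = 184
c = 'cyan'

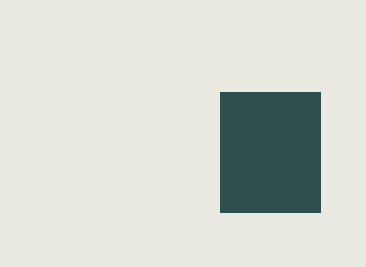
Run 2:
x0 = 220, y0 = 92, x1 = 320, y1 = 212, c = 'darkslategray'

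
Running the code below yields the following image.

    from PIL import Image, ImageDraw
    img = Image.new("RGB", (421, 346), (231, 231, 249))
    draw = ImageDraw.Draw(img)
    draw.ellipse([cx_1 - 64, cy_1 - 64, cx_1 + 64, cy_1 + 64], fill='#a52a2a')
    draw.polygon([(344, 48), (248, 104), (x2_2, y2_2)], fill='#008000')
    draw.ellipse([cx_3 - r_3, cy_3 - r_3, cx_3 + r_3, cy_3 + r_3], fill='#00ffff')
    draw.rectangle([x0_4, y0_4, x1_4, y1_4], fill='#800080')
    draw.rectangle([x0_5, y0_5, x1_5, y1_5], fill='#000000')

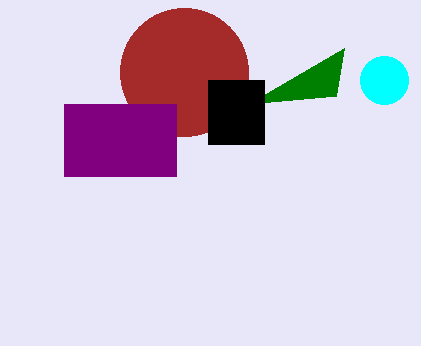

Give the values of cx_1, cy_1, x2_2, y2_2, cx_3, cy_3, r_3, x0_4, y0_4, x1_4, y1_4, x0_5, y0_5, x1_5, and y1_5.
cx_1 = 184, cy_1 = 72, x2_2 = 336, y2_2 = 96, cx_3 = 384, cy_3 = 80, r_3 = 24, x0_4 = 64, y0_4 = 104, x1_4 = 176, y1_4 = 176, x0_5 = 208, y0_5 = 80, x1_5 = 264, y1_5 = 144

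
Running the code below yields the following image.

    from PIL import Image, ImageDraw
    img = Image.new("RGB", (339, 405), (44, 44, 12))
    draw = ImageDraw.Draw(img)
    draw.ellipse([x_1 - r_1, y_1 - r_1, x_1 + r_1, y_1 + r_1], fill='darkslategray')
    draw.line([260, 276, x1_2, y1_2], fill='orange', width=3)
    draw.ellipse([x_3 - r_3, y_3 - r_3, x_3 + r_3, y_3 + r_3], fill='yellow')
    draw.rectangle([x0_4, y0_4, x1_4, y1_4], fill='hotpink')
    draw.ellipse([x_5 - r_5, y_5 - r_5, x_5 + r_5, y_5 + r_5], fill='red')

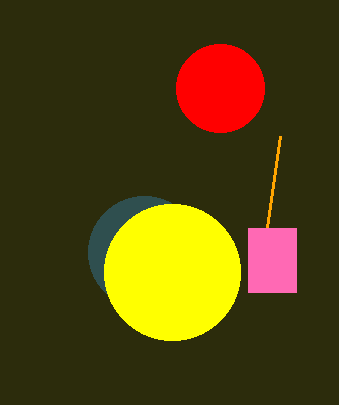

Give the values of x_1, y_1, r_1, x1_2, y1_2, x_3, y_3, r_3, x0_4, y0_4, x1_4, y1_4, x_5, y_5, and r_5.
x_1 = 144, y_1 = 252, r_1 = 56, x1_2 = 280, y1_2 = 136, x_3 = 172, y_3 = 272, r_3 = 68, x0_4 = 248, y0_4 = 228, x1_4 = 296, y1_4 = 292, x_5 = 220, y_5 = 88, r_5 = 44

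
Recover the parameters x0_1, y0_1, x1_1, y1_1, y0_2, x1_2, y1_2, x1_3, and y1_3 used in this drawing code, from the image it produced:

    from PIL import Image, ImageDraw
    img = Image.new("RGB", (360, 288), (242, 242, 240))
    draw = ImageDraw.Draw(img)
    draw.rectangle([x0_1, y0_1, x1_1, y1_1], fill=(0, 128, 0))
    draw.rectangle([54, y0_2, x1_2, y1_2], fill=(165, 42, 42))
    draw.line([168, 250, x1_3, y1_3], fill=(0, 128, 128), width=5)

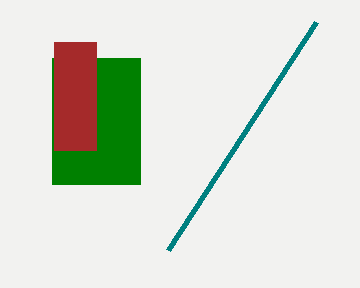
x0_1 = 52; y0_1 = 58; x1_1 = 140; y1_1 = 184; y0_2 = 42; x1_2 = 96; y1_2 = 150; x1_3 = 316; y1_3 = 22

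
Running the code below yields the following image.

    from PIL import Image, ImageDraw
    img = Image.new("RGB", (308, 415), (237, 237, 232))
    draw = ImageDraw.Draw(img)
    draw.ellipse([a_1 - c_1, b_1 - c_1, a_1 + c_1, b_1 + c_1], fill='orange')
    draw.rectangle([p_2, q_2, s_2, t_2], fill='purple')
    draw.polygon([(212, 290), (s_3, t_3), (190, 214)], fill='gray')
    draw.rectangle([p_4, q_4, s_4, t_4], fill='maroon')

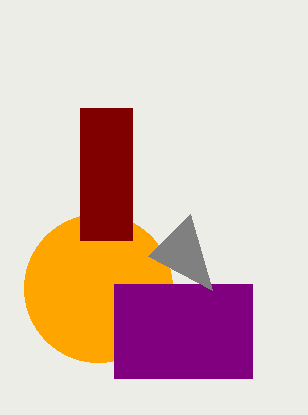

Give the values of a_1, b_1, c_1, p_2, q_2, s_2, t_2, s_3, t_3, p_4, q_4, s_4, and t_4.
a_1 = 98; b_1 = 288; c_1 = 74; p_2 = 114; q_2 = 284; s_2 = 252; t_2 = 378; s_3 = 148; t_3 = 256; p_4 = 80; q_4 = 108; s_4 = 132; t_4 = 240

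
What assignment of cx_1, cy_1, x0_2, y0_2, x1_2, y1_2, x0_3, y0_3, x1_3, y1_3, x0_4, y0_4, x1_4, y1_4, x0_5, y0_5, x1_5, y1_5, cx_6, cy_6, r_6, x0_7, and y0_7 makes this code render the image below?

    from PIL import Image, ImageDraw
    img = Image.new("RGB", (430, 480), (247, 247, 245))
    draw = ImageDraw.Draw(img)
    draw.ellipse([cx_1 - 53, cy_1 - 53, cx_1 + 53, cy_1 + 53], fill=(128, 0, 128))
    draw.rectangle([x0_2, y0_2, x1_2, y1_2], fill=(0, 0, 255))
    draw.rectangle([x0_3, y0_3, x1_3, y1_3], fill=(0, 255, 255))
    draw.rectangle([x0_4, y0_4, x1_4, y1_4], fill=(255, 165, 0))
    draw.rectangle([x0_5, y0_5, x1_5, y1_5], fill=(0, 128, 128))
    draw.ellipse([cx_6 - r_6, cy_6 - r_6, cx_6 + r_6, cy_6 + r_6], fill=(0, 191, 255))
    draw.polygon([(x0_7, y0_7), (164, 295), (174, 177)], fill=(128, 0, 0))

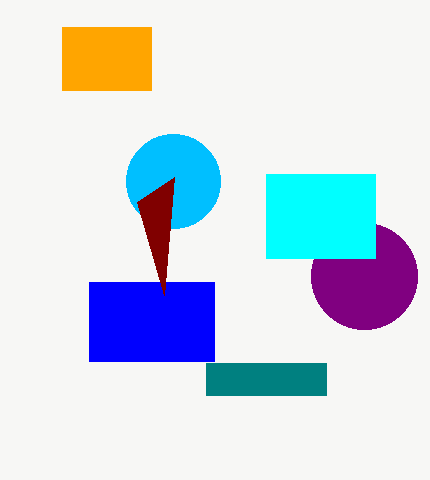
cx_1 = 364; cy_1 = 276; x0_2 = 89; y0_2 = 282; x1_2 = 214; y1_2 = 361; x0_3 = 266; y0_3 = 174; x1_3 = 375; y1_3 = 258; x0_4 = 62; y0_4 = 27; x1_4 = 151; y1_4 = 90; x0_5 = 206; y0_5 = 363; x1_5 = 326; y1_5 = 395; cx_6 = 173; cy_6 = 181; r_6 = 47; x0_7 = 137; y0_7 = 202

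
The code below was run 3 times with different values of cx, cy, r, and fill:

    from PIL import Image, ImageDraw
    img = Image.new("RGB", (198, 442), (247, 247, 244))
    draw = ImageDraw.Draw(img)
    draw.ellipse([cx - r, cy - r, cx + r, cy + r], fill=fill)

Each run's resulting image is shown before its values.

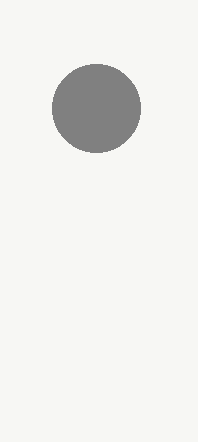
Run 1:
cx = 96
cy = 108
r = 44
fill = 'gray'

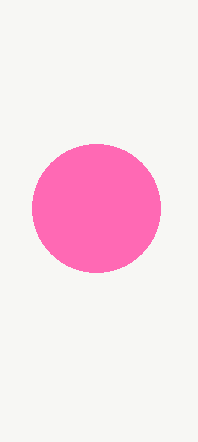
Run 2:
cx = 96, cy = 208, r = 64, fill = 'hotpink'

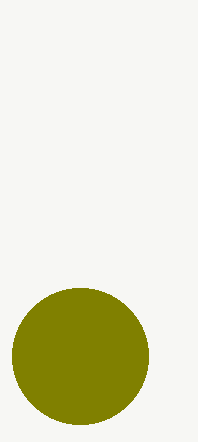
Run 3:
cx = 80; cy = 356; r = 68; fill = 'olive'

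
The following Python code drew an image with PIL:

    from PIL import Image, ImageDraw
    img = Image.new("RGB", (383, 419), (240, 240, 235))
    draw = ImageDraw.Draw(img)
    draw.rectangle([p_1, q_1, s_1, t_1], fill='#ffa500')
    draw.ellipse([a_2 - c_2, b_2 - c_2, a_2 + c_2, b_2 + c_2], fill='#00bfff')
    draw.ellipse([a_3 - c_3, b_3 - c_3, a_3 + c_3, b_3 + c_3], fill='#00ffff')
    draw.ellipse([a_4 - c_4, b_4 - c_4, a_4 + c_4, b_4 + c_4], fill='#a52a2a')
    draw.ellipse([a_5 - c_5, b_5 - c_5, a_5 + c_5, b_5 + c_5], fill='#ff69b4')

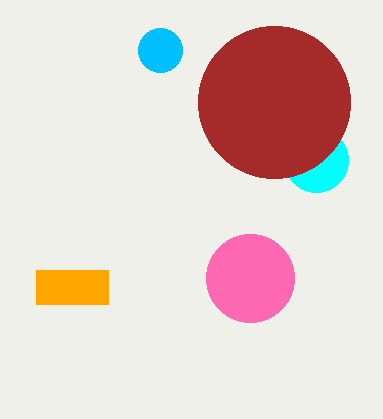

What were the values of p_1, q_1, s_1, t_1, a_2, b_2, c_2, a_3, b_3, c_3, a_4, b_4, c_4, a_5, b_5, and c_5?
p_1 = 36, q_1 = 270, s_1 = 108, t_1 = 304, a_2 = 160, b_2 = 50, c_2 = 22, a_3 = 316, b_3 = 160, c_3 = 32, a_4 = 274, b_4 = 102, c_4 = 76, a_5 = 250, b_5 = 278, c_5 = 44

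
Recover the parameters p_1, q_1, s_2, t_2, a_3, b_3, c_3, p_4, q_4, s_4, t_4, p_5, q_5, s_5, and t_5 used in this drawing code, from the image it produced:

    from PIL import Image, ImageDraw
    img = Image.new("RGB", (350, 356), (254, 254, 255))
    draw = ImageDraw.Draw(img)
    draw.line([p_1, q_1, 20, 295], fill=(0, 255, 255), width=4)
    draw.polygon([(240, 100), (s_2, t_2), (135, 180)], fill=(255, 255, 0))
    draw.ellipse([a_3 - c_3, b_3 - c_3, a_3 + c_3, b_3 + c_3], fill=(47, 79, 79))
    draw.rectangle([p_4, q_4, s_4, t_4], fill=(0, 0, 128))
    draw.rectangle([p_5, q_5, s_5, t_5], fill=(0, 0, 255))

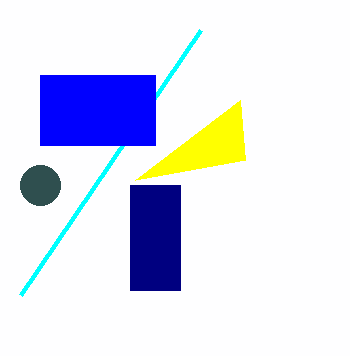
p_1 = 200
q_1 = 30
s_2 = 245
t_2 = 160
a_3 = 40
b_3 = 185
c_3 = 20
p_4 = 130
q_4 = 185
s_4 = 180
t_4 = 290
p_5 = 40
q_5 = 75
s_5 = 155
t_5 = 145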